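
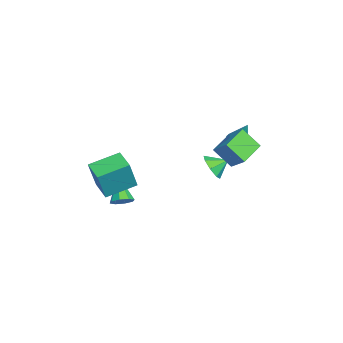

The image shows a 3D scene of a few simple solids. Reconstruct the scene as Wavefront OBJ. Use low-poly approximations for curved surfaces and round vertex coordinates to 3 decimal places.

v 1.811 2.776 0.48
v 1.538 1.762 1.62
v 0.314 3.631 0.881
v 0.04 2.616 2.021
v 2.44 3.504 1.279
v 2.166 2.489 2.419
v 0.942 4.358 1.68
v 0.669 3.344 2.82
v -1.898 1.598 -1.918
v -1.542 1.21 -1.139
v -2.062 2.522 -1.382
v -1.039 1.532 -1.541
v -1.04 1.893 -2.163
v -1.543 2.082 -2.642
v -2.254 1.987 -2.696
v -2.756 1.664 -2.295
v -2.756 1.303 -1.673
v -2.253 1.115 -1.194
v 0.355 -3.384 -3.534
v 0.872 -3.49 -3.045
v -0.995 -3.736 -2.186
v 0.71 -2.964 -3.07
v 0.339 -2.684 -3.367
v -0.022 -2.814 -3.762
v -0.162 -3.278 -4.024
v -0 -3.804 -3.999
v 0.37 -4.084 -3.702
v 0.731 -3.954 -3.306
v -2.611 3.014 -0.044
v -1.971 2.794 -0.112
v -2.249 3.606 1.464
v -1.963 3.097 -0.232
v -2.104 3.38 -0.31
v -2.361 3.579 -0.326
v -2.675 3.649 -0.278
v -2.975 3.573 -0.176
v -3.191 3.369 -0.044
v -3.275 3.084 0.088
v -3.207 2.782 0.19
v -3.002 2.534 0.239
v -2.708 2.395 0.223
v -2.392 2.398 0.145
v -2.126 2.542 0.025
v 2.021 -4.667 -1.09
v 2.639 -5.032 0.894
v 1.25 -2.974 -0.538
v 1.868 -3.34 1.446
v 3.212 -4.04 -1.346
v 3.83 -4.406 0.638
v 2.441 -2.348 -0.794
v 3.059 -2.713 1.19
f 2 4 1
f 5 2 1
f 1 4 3
f 3 5 1
f 2 8 4
f 6 2 5
f 6 8 2
f 4 8 3
f 7 5 3
f 3 8 7
f 7 6 5
f 8 6 7
f 10 9 12
f 10 12 11
f 12 9 13
f 12 13 11
f 13 9 14
f 13 14 11
f 14 9 15
f 14 15 11
f 15 9 16
f 15 16 11
f 16 9 17
f 16 17 11
f 17 9 18
f 17 18 11
f 18 9 10
f 18 10 11
f 20 19 22
f 20 22 21
f 22 19 23
f 22 23 21
f 23 19 24
f 23 24 21
f 24 19 25
f 24 25 21
f 25 19 26
f 25 26 21
f 26 19 27
f 26 27 21
f 27 19 28
f 27 28 21
f 28 19 20
f 28 20 21
f 30 29 32
f 30 32 31
f 32 29 33
f 32 33 31
f 33 29 34
f 33 34 31
f 34 29 35
f 34 35 31
f 35 29 36
f 35 36 31
f 36 29 37
f 36 37 31
f 37 29 38
f 37 38 31
f 38 29 39
f 38 39 31
f 39 29 40
f 39 40 31
f 40 29 41
f 40 41 31
f 41 29 42
f 41 42 31
f 42 29 43
f 42 43 31
f 43 29 30
f 43 30 31
f 45 47 44
f 48 45 44
f 44 47 46
f 46 48 44
f 45 51 47
f 49 45 48
f 49 51 45
f 47 51 46
f 50 48 46
f 46 51 50
f 50 49 48
f 51 49 50



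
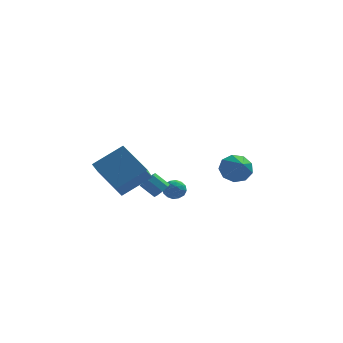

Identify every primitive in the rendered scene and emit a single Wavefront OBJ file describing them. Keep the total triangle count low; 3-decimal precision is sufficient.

v 3.386 2.838 -4.22
v 4.256 2.757 -4.538
v 3.614 1.502 -3.26
v 4.247 3.128 -4.021
v 3.835 3.362 -3.597
v 3.213 3.351 -3.464
v 2.672 3.1 -3.685
v 2.465 2.726 -4.157
v 2.689 2.404 -4.658
v 3.24 2.285 -4.954
v 3.859 2.425 -4.906
v -0.719 -2.746 -2.946
v -0.331 -2.613 -2.595
v -1.034 -2.34 -1.923
v -1.421 -2.474 -2.274
v -0.44 -2.297 -2.838
v -1.143 -2.024 -2.165
v -0.713 -2.244 -3.144
v -1.416 -1.971 -2.472
v -0.989 -2.486 -3.334
v -1.691 -2.213 -2.662
v -1.106 -2.88 -3.297
v -1.809 -2.607 -2.625
v -0.997 -3.196 -3.055
v -1.7 -2.923 -2.382
v -0.724 -3.249 -2.748
v -1.427 -2.976 -2.076
v -0.449 -3.007 -2.558
v -1.151 -2.734 -1.886
v -4.117 -3.633 -0.606
v -2.61 -3.104 0.367
v -3.841 -2.321 -1.746
v -2.334 -1.792 -0.773
v -2.986 -4.828 -1.707
v -1.479 -4.299 -0.734
v -2.71 -3.516 -2.847
v -1.203 -2.987 -1.874
v -0.288 -1.922 -2.687
v 0.195 -1.783 -3.068
v -0.375 -2.837 -3.132
v 0.108 -2.698 -3.513
v 0.209 -2.789 -2.897
v 0.262 -2.224 -2.622
v -0.442 -2.396 -3.578
v -0.389 -1.831 -3.303
v 0.1 -2.076 -3.619
v 0.502 -2.319 -3.197
v -0.682 -2.301 -3.003
v -0.28 -2.544 -2.581
v -0.039 -1.772 -2.839
v -0.141 -2.848 -3.361
v -0.082 -2.901 -2.999
v 0.202 -2.819 -3.223
v 0 -2.031 -2.576
v 0.284 -1.949 -2.8
v 0.292 -2.541 -2.699
v -0.464 -2.671 -3.4
v -0.18 -2.589 -3.624
v -0.382 -1.801 -2.977
v -0.098 -1.719 -3.201
v -0.472 -2.079 -3.501
v 0.189 -1.862 -3.386
v 0.138 -2.4 -3.647
v -0.185 -2.223 -3.686
v -0.154 -1.891 -3.524
v 0.425 -2.005 -3.138
v 0.375 -2.543 -3.4
v 0.433 -2.597 -3.038
v 0.465 -2.264 -2.876
v 0.37 -2.177 -3.462
v -0.555 -2.077 -2.8
v -0.605 -2.615 -3.062
v -0.645 -2.356 -3.324
v -0.613 -2.023 -3.162
v -0.318 -2.22 -2.553
v -0.369 -2.758 -2.814
v -0.026 -2.729 -2.676
v 0.005 -2.397 -2.514
v -0.55 -2.443 -2.738
f 2 1 4
f 2 4 3
f 4 1 5
f 4 5 3
f 5 1 6
f 5 6 3
f 6 1 7
f 6 7 3
f 7 1 8
f 7 8 3
f 8 1 9
f 8 9 3
f 9 1 10
f 9 10 3
f 10 1 11
f 10 11 3
f 11 1 2
f 11 2 3
f 13 12 16
f 13 16 14
f 14 16 17
f 14 17 15
f 16 12 18
f 16 18 17
f 17 18 19
f 17 19 15
f 18 12 20
f 18 20 19
f 19 20 21
f 19 21 15
f 20 12 22
f 20 22 21
f 21 22 23
f 21 23 15
f 22 12 24
f 22 24 23
f 23 24 25
f 23 25 15
f 24 12 26
f 24 26 25
f 25 26 27
f 25 27 15
f 26 12 28
f 26 28 27
f 27 28 29
f 27 29 15
f 28 12 13
f 28 13 29
f 29 13 14
f 29 14 15
f 31 33 30
f 34 31 30
f 30 33 32
f 32 34 30
f 31 37 33
f 35 31 34
f 35 37 31
f 33 37 32
f 36 34 32
f 32 37 36
f 36 35 34
f 37 35 36
f 38 75 54
f 75 49 78
f 54 78 43
f 75 78 54
f 38 54 50
f 54 43 55
f 50 55 39
f 54 55 50
f 38 50 59
f 50 39 60
f 59 60 45
f 50 60 59
f 38 59 71
f 59 45 74
f 71 74 48
f 59 74 71
f 38 71 75
f 71 48 79
f 75 79 49
f 71 79 75
f 39 55 66
f 55 43 69
f 66 69 47
f 55 69 66
f 43 78 56
f 78 49 77
f 56 77 42
f 78 77 56
f 49 79 76
f 79 48 72
f 76 72 40
f 79 72 76
f 48 74 73
f 74 45 61
f 73 61 44
f 74 61 73
f 45 60 65
f 60 39 62
f 65 62 46
f 60 62 65
f 41 67 53
f 67 47 68
f 53 68 42
f 67 68 53
f 41 53 51
f 53 42 52
f 51 52 40
f 53 52 51
f 41 51 58
f 51 40 57
f 58 57 44
f 51 57 58
f 41 58 63
f 58 44 64
f 63 64 46
f 58 64 63
f 41 63 67
f 63 46 70
f 67 70 47
f 63 70 67
f 42 68 56
f 68 47 69
f 56 69 43
f 68 69 56
f 40 52 76
f 52 42 77
f 76 77 49
f 52 77 76
f 44 57 73
f 57 40 72
f 73 72 48
f 57 72 73
f 46 64 65
f 64 44 61
f 65 61 45
f 64 61 65
f 47 70 66
f 70 46 62
f 66 62 39
f 70 62 66



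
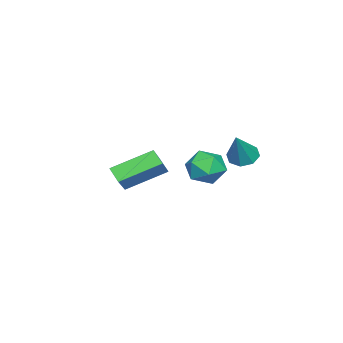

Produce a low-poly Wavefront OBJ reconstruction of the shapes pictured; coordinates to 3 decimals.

v -3.187 3.95 -0.098
v -2.669 4.041 -0.462
v -2.313 3.99 1.158
v -2.88 4.462 -0.328
v -3.271 4.584 -0.059
v -3.613 4.334 0.187
v -3.706 3.86 0.266
v -3.495 3.438 0.133
v -3.103 3.317 -0.136
v -2.761 3.567 -0.382
v -1.083 4.138 0.003
v -0.828 3.727 0.703
v -1.252 2.933 -0.643
v -0.997 2.522 0.057
v -1.744 2.931 0.052
v -1.639 3.675 0.451
v -0.441 2.985 -0.391
v -0.336 3.729 0.008
v -0.431 3.014 0.46
v -1.237 2.98 0.734
v -0.843 3.68 -0.674
v -1.649 3.646 -0.4
v -5.158 -0.304 -1.745
v -4.163 -0.121 -0.882
v -4.821 0.223 -2.245
v -3.827 0.406 -1.381
v -4.173 -1.726 -2.579
v -3.179 -1.543 -1.715
v -3.837 -1.199 -3.078
v -2.842 -1.016 -2.215
f 2 1 4
f 2 4 3
f 4 1 5
f 4 5 3
f 5 1 6
f 5 6 3
f 6 1 7
f 6 7 3
f 7 1 8
f 7 8 3
f 8 1 9
f 8 9 3
f 9 1 10
f 9 10 3
f 10 1 2
f 10 2 3
f 11 22 16
f 11 16 12
f 11 12 18
f 11 18 21
f 11 21 22
f 12 16 20
f 16 22 15
f 22 21 13
f 21 18 17
f 18 12 19
f 14 20 15
f 14 15 13
f 14 13 17
f 14 17 19
f 14 19 20
f 15 20 16
f 13 15 22
f 17 13 21
f 19 17 18
f 20 19 12
f 24 26 23
f 27 24 23
f 23 26 25
f 25 27 23
f 24 30 26
f 28 24 27
f 28 30 24
f 26 30 25
f 29 27 25
f 25 30 29
f 29 28 27
f 30 28 29



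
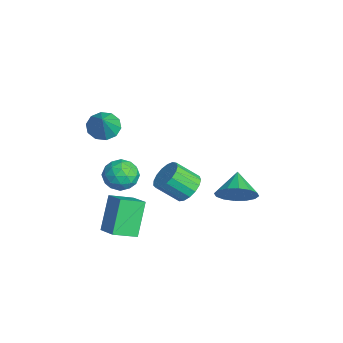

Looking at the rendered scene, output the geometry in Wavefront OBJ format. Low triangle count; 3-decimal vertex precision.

v 1.029 2.81 -3.416
v 1.636 3.264 -2.674
v -0.109 3.17 -2.704
v 1.534 3.662 -3.038
v 1.298 3.832 -3.502
v 0.989 3.728 -3.944
v 0.691 3.379 -4.244
v 0.484 2.877 -4.322
v 0.423 2.357 -4.157
v 0.524 1.959 -3.794
v 0.761 1.789 -3.329
v 1.07 1.892 -2.888
v 1.368 2.242 -2.587
v 1.575 2.744 -2.509
v 1.887 0.266 -1.755
v 2.308 -0.283 -2.231
v 2.034 -1.316 -1.28
v 1.613 -0.766 -0.805
v 2.589 -0.132 -1.987
v 2.316 -1.165 -1.036
v 2.709 0.11 -1.689
v 2.436 -0.923 -0.738
v 2.641 0.388 -1.407
v 2.368 -0.645 -0.456
v 2.4 0.638 -1.204
v 2.127 -0.394 -0.253
v 2.041 0.803 -1.128
v 1.768 -0.229 -0.177
v 1.647 0.845 -1.196
v 1.374 -0.187 -0.245
v 1.308 0.755 -1.391
v 1.035 -0.278 -0.441
v 1.101 0.552 -1.671
v 0.828 -0.48 -0.72
v 1.074 0.284 -1.969
v 0.801 -0.748 -1.018
v 1.234 0.012 -2.219
v 0.96 -1.02 -1.268
v 1.542 -0.202 -2.362
v 1.269 -1.234 -1.411
v 1.93 -0.308 -2.367
v 1.657 -1.341 -1.416
v 0.938 -1.964 -1.597
v 1.598 -2.371 -1.092
v -0.058 -2.969 -1.108
v 0.602 -3.376 -0.603
v 0.295 -2.534 -0.372
v 0.911 -1.913 -0.674
v 0.629 -3.427 -1.526
v 1.245 -2.806 -1.828
v 1.407 -3.275 -1.048
v 1.2 -2.723 -0.334
v 0.34 -2.617 -1.866
v 0.133 -2.065 -1.152
v 1.355 -2.079 -1.388
v 0.185 -3.261 -0.812
v 0.005 -2.766 -0.677
v 0.392 -3.005 -0.379
v 0.952 -1.81 -1.142
v 1.339 -2.049 -0.845
v 0.574 -2.145 -0.421
v 0.201 -3.291 -1.355
v 0.588 -3.53 -1.058
v 1.148 -2.335 -1.821
v 1.535 -2.574 -1.523
v 0.966 -3.195 -1.779
v 1.631 -2.85 -1.065
v 1.045 -3.441 -0.777
v 1.062 -3.471 -1.32
v 1.423 -3.106 -1.497
v 1.509 -2.526 -0.645
v 0.924 -3.116 -0.357
v 0.744 -2.622 -0.222
v 1.106 -2.256 -0.4
v 1.397 -3.057 -0.619
v 0.616 -2.224 -1.843
v 0.031 -2.814 -1.555
v 0.434 -3.084 -1.8
v 0.796 -2.718 -1.978
v 0.495 -1.899 -1.423
v -0.091 -2.49 -1.135
v 0.117 -2.234 -0.703
v 0.478 -1.869 -0.88
v 0.143 -2.283 -1.581
v -0.565 -3.147 1.445
v -0.09 -3.636 0.989
v 0.305 -3.373 2.595
v 0.087 -3.163 0.948
v 0.016 -2.684 1.097
v -0.278 -2.381 1.378
v -0.681 -2.371 1.685
v -1.04 -2.658 1.9
v -1.217 -3.131 1.941
v -1.146 -3.61 1.793
v -0.852 -3.912 1.511
v -0.449 -3.922 1.204
v 0.51 -2.031 -3.086
v 0.606 -3.226 -2.584
v 1.645 -1.71 -2.539
v 1.741 -2.906 -2.037
v 1.459 -2.634 -4.703
v 1.555 -3.83 -4.201
v 2.594 -2.314 -4.156
v 2.69 -3.509 -3.654
f 2 1 4
f 2 4 3
f 4 1 5
f 4 5 3
f 5 1 6
f 5 6 3
f 6 1 7
f 6 7 3
f 7 1 8
f 7 8 3
f 8 1 9
f 8 9 3
f 9 1 10
f 9 10 3
f 10 1 11
f 10 11 3
f 11 1 12
f 11 12 3
f 12 1 13
f 12 13 3
f 13 1 14
f 13 14 3
f 14 1 2
f 14 2 3
f 16 15 19
f 16 19 17
f 17 19 20
f 17 20 18
f 19 15 21
f 19 21 20
f 20 21 22
f 20 22 18
f 21 15 23
f 21 23 22
f 22 23 24
f 22 24 18
f 23 15 25
f 23 25 24
f 24 25 26
f 24 26 18
f 25 15 27
f 25 27 26
f 26 27 28
f 26 28 18
f 27 15 29
f 27 29 28
f 28 29 30
f 28 30 18
f 29 15 31
f 29 31 30
f 30 31 32
f 30 32 18
f 31 15 33
f 31 33 32
f 32 33 34
f 32 34 18
f 33 15 35
f 33 35 34
f 34 35 36
f 34 36 18
f 35 15 37
f 35 37 36
f 36 37 38
f 36 38 18
f 37 15 39
f 37 39 38
f 38 39 40
f 38 40 18
f 39 15 41
f 39 41 40
f 40 41 42
f 40 42 18
f 41 15 16
f 41 16 42
f 42 16 17
f 42 17 18
f 43 80 59
f 80 54 83
f 59 83 48
f 80 83 59
f 43 59 55
f 59 48 60
f 55 60 44
f 59 60 55
f 43 55 64
f 55 44 65
f 64 65 50
f 55 65 64
f 43 64 76
f 64 50 79
f 76 79 53
f 64 79 76
f 43 76 80
f 76 53 84
f 80 84 54
f 76 84 80
f 44 60 71
f 60 48 74
f 71 74 52
f 60 74 71
f 48 83 61
f 83 54 82
f 61 82 47
f 83 82 61
f 54 84 81
f 84 53 77
f 81 77 45
f 84 77 81
f 53 79 78
f 79 50 66
f 78 66 49
f 79 66 78
f 50 65 70
f 65 44 67
f 70 67 51
f 65 67 70
f 46 72 58
f 72 52 73
f 58 73 47
f 72 73 58
f 46 58 56
f 58 47 57
f 56 57 45
f 58 57 56
f 46 56 63
f 56 45 62
f 63 62 49
f 56 62 63
f 46 63 68
f 63 49 69
f 68 69 51
f 63 69 68
f 46 68 72
f 68 51 75
f 72 75 52
f 68 75 72
f 47 73 61
f 73 52 74
f 61 74 48
f 73 74 61
f 45 57 81
f 57 47 82
f 81 82 54
f 57 82 81
f 49 62 78
f 62 45 77
f 78 77 53
f 62 77 78
f 51 69 70
f 69 49 66
f 70 66 50
f 69 66 70
f 52 75 71
f 75 51 67
f 71 67 44
f 75 67 71
f 86 85 88
f 86 88 87
f 88 85 89
f 88 89 87
f 89 85 90
f 89 90 87
f 90 85 91
f 90 91 87
f 91 85 92
f 91 92 87
f 92 85 93
f 92 93 87
f 93 85 94
f 93 94 87
f 94 85 95
f 94 95 87
f 95 85 96
f 95 96 87
f 96 85 86
f 96 86 87
f 98 100 97
f 101 98 97
f 97 100 99
f 99 101 97
f 98 104 100
f 102 98 101
f 102 104 98
f 100 104 99
f 103 101 99
f 99 104 103
f 103 102 101
f 104 102 103



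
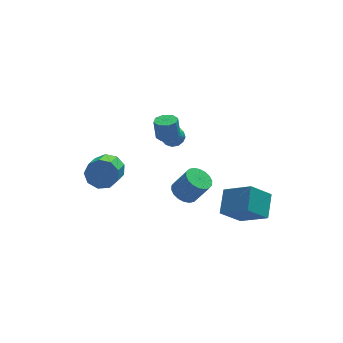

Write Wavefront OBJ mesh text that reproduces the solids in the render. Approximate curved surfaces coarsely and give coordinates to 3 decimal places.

v -3.53 4.411 -2.825
v -3.173 3.805 -3.632
v -3.833 2.444 -2.902
v -4.19 3.049 -2.095
v -2.667 3.843 -3.104
v -3.327 2.481 -2.374
v -2.565 4.147 -2.446
v -3.225 2.785 -1.716
v -2.915 4.574 -1.965
v -3.574 3.212 -1.235
v -3.552 4.925 -1.887
v -4.212 3.563 -1.157
v -4.179 5.035 -2.247
v -4.839 3.673 -1.517
v -4.503 4.854 -2.878
v -5.163 3.492 -2.148
v -4.371 4.465 -3.484
v -5.031 3.103 -2.754
v -3.846 4.051 -3.782
v -4.506 2.689 -3.052
v -0.632 0.981 2.453
v -0.107 1.473 2.423
v -0.203 1.651 3.698
v -0.728 1.159 3.727
v -0.608 1.694 2.355
v -0.703 1.872 3.629
v -1.122 1.497 2.344
v -1.218 1.675 3.618
v -1.35 0.998 2.397
v -1.445 1.176 3.671
v -1.157 0.489 2.482
v -1.253 0.667 3.757
v -0.657 0.268 2.551
v -0.752 0.446 3.825
v -0.142 0.465 2.562
v -0.238 0.643 3.836
v 0.085 0.964 2.509
v -0.01 1.142 3.783
v 0.346 3.546 1.088
v 0.742 3.533 0.418
v -0.402 2.627 0.662
v -0.006 2.614 -0.008
v 0.331 2.366 0.648
v 0.793 2.934 0.912
v -0.453 3.226 0.168
v 0.009 3.794 0.432
v 0.248 3.336 -0.15
v 0.733 2.804 0.147
v -0.393 3.356 0.933
v 0.092 2.824 1.23
v 0.61 3.62 0.79
v -0.27 2.54 0.29
v -0.072 2.394 0.675
v 0.161 2.387 0.282
v 0.64 3.268 1.08
v 0.872 3.26 0.687
v 0.631 2.574 0.822
v -0.532 2.9 0.393
v -0.3 2.892 -0
v 0.179 3.773 0.798
v 0.412 3.766 0.405
v -0.291 3.586 0.258
v 0.552 3.497 0.063
v 0.113 2.957 -0.187
v -0.15 3.316 -0.084
v 0.122 3.65 0.071
v 0.837 3.184 0.237
v 0.398 2.644 -0.013
v 0.595 2.498 0.372
v 0.867 2.832 0.527
v 0.547 3.068 -0.097
v -0.058 3.516 1.093
v -0.497 2.976 0.843
v -0.527 3.328 0.553
v -0.255 3.662 0.708
v 0.227 3.203 1.267
v -0.212 2.663 1.017
v 0.218 2.51 1.009
v 0.49 2.844 1.164
v -0.207 3.092 1.177
v -0.357 -1.724 -0.462
v 0.363 -1.328 -0.748
v 1.136 -1.719 0.656
v 0.417 -2.116 0.942
v 0.174 -1.043 -0.565
v 0.948 -1.434 0.839
v -0.119 -0.894 -0.361
v 0.655 -1.285 1.042
v -0.46 -0.909 -0.178
v 0.314 -1.3 1.226
v -0.78 -1.085 -0.051
v -0.006 -1.476 1.353
v -1.016 -1.388 -0.005
v -0.243 -1.78 1.399
v -1.122 -1.758 -0.049
v -0.348 -2.149 1.354
v -1.076 -2.121 -0.176
v -0.303 -2.512 1.228
v -0.888 -2.406 -0.359
v -0.114 -2.797 1.045
v -0.595 -2.555 -0.562
v 0.179 -2.946 0.841
v -0.254 -2.54 -0.746
v 0.52 -2.931 0.658
v 0.066 -2.364 -0.873
v 0.84 -2.755 0.531
v 0.303 -2.06 -0.919
v 1.076 -2.452 0.485
v 0.408 -1.691 -0.874
v 1.182 -2.082 0.529
v 1.415 -2.964 -1.695
v 2.668 -4.244 -0.56
v 2 -1.623 -0.828
v 3.253 -2.903 0.307
v 2.707 -2.757 -2.887
v 3.96 -4.037 -1.752
v 3.292 -1.416 -2.02
v 4.545 -2.696 -0.885
f 2 1 5
f 2 5 3
f 3 5 6
f 3 6 4
f 5 1 7
f 5 7 6
f 6 7 8
f 6 8 4
f 7 1 9
f 7 9 8
f 8 9 10
f 8 10 4
f 9 1 11
f 9 11 10
f 10 11 12
f 10 12 4
f 11 1 13
f 11 13 12
f 12 13 14
f 12 14 4
f 13 1 15
f 13 15 14
f 14 15 16
f 14 16 4
f 15 1 17
f 15 17 16
f 16 17 18
f 16 18 4
f 17 1 19
f 17 19 18
f 18 19 20
f 18 20 4
f 19 1 2
f 19 2 20
f 20 2 3
f 20 3 4
f 22 21 25
f 22 25 23
f 23 25 26
f 23 26 24
f 25 21 27
f 25 27 26
f 26 27 28
f 26 28 24
f 27 21 29
f 27 29 28
f 28 29 30
f 28 30 24
f 29 21 31
f 29 31 30
f 30 31 32
f 30 32 24
f 31 21 33
f 31 33 32
f 32 33 34
f 32 34 24
f 33 21 35
f 33 35 34
f 34 35 36
f 34 36 24
f 35 21 37
f 35 37 36
f 36 37 38
f 36 38 24
f 37 21 22
f 37 22 38
f 38 22 23
f 38 23 24
f 39 76 55
f 76 50 79
f 55 79 44
f 76 79 55
f 39 55 51
f 55 44 56
f 51 56 40
f 55 56 51
f 39 51 60
f 51 40 61
f 60 61 46
f 51 61 60
f 39 60 72
f 60 46 75
f 72 75 49
f 60 75 72
f 39 72 76
f 72 49 80
f 76 80 50
f 72 80 76
f 40 56 67
f 56 44 70
f 67 70 48
f 56 70 67
f 44 79 57
f 79 50 78
f 57 78 43
f 79 78 57
f 50 80 77
f 80 49 73
f 77 73 41
f 80 73 77
f 49 75 74
f 75 46 62
f 74 62 45
f 75 62 74
f 46 61 66
f 61 40 63
f 66 63 47
f 61 63 66
f 42 68 54
f 68 48 69
f 54 69 43
f 68 69 54
f 42 54 52
f 54 43 53
f 52 53 41
f 54 53 52
f 42 52 59
f 52 41 58
f 59 58 45
f 52 58 59
f 42 59 64
f 59 45 65
f 64 65 47
f 59 65 64
f 42 64 68
f 64 47 71
f 68 71 48
f 64 71 68
f 43 69 57
f 69 48 70
f 57 70 44
f 69 70 57
f 41 53 77
f 53 43 78
f 77 78 50
f 53 78 77
f 45 58 74
f 58 41 73
f 74 73 49
f 58 73 74
f 47 65 66
f 65 45 62
f 66 62 46
f 65 62 66
f 48 71 67
f 71 47 63
f 67 63 40
f 71 63 67
f 82 81 85
f 82 85 83
f 83 85 86
f 83 86 84
f 85 81 87
f 85 87 86
f 86 87 88
f 86 88 84
f 87 81 89
f 87 89 88
f 88 89 90
f 88 90 84
f 89 81 91
f 89 91 90
f 90 91 92
f 90 92 84
f 91 81 93
f 91 93 92
f 92 93 94
f 92 94 84
f 93 81 95
f 93 95 94
f 94 95 96
f 94 96 84
f 95 81 97
f 95 97 96
f 96 97 98
f 96 98 84
f 97 81 99
f 97 99 98
f 98 99 100
f 98 100 84
f 99 81 101
f 99 101 100
f 100 101 102
f 100 102 84
f 101 81 103
f 101 103 102
f 102 103 104
f 102 104 84
f 103 81 105
f 103 105 104
f 104 105 106
f 104 106 84
f 105 81 107
f 105 107 106
f 106 107 108
f 106 108 84
f 107 81 109
f 107 109 108
f 108 109 110
f 108 110 84
f 109 81 82
f 109 82 110
f 110 82 83
f 110 83 84
f 112 114 111
f 115 112 111
f 111 114 113
f 113 115 111
f 112 118 114
f 116 112 115
f 116 118 112
f 114 118 113
f 117 115 113
f 113 118 117
f 117 116 115
f 118 116 117



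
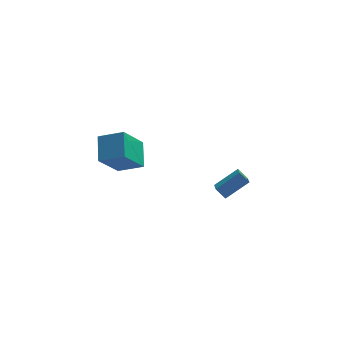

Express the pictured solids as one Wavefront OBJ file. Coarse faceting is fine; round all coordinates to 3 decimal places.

v 1.443 3.474 -3.482
v 1.512 2.204 -2.85
v 0.925 3.722 -2.925
v 0.994 2.453 -2.294
v 2.706 4.007 -2.546
v 2.775 2.738 -1.915
v 2.188 4.256 -1.99
v 2.257 2.986 -1.358
v -4.843 -2.733 3.712
v -4.927 -1.422 4.591
v -3.942 -1.63 2.155
v -4.026 -0.32 3.034
v -3.534 -3.02 4.266
v -3.618 -1.71 5.145
v -2.633 -1.918 2.709
v -2.717 -0.607 3.588
f 2 4 1
f 5 2 1
f 1 4 3
f 3 5 1
f 2 8 4
f 6 2 5
f 6 8 2
f 4 8 3
f 7 5 3
f 3 8 7
f 7 6 5
f 8 6 7
f 10 12 9
f 13 10 9
f 9 12 11
f 11 13 9
f 10 16 12
f 14 10 13
f 14 16 10
f 12 16 11
f 15 13 11
f 11 16 15
f 15 14 13
f 16 14 15



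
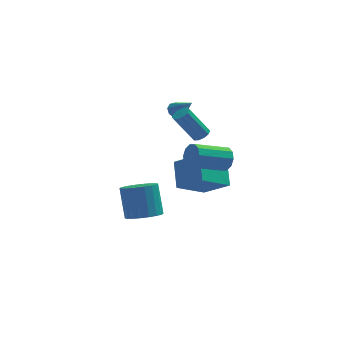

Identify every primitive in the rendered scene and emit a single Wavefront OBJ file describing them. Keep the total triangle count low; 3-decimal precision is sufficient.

v 2.154 0.785 1.919
v 2.507 0.443 2.142
v 1.438 0.412 3.784
v 1.086 0.755 3.561
v 2.607 0.753 2.212
v 1.538 0.723 3.855
v 2.533 1.076 2.171
v 1.464 1.046 3.813
v 2.315 1.288 2.033
v 1.246 1.257 3.675
v 2.036 1.308 1.851
v 0.967 1.277 3.494
v 1.802 1.128 1.696
v 0.733 1.097 3.338
v 1.702 0.817 1.625
v 0.633 0.787 3.268
v 1.776 0.494 1.667
v 0.707 0.464 3.309
v 1.994 0.283 1.805
v 0.925 0.252 3.447
v 2.273 0.263 1.986
v 1.204 0.232 3.629
v 2.207 0.169 -1.199
v 2.115 1.511 -0.033
v 0.883 1 -2.26
v 0.791 2.342 -1.095
v 3.709 1.198 -2.265
v 3.617 2.54 -1.1
v 2.385 2.029 -3.327
v 2.293 3.371 -2.161
v -0.908 -3.966 -1.115
v -0.337 -3.236 -1.403
v -0.581 -2.385 0.266
v -1.152 -3.114 0.555
v -0.73 -3.106 -1.527
v -0.974 -2.255 0.142
v -1.158 -3.146 -1.569
v -1.402 -2.295 0.1
v -1.536 -3.348 -1.521
v -1.78 -2.497 0.148
v -1.79 -3.673 -1.393
v -2.034 -2.822 0.277
v -1.869 -4.056 -1.21
v -2.113 -3.204 0.46
v -1.758 -4.42 -1.007
v -2.002 -3.569 0.662
v -1.479 -4.695 -0.826
v -1.723 -3.844 0.843
v -1.086 -4.825 -0.702
v -1.33 -3.974 0.967
v -0.658 -4.785 -0.66
v -0.902 -3.934 1.009
v -0.28 -4.583 -0.708
v -0.524 -3.732 0.961
v -0.026 -4.258 -0.837
v -0.27 -3.407 0.833
v 0.053 -3.876 -1.02
v -0.191 -3.024 0.65
v -0.058 -3.511 -1.222
v -0.302 -2.66 0.447
v 3.132 -3.586 2.718
v 3.474 -3.774 3.347
v 1.749 -4.481 4.072
v 1.408 -4.294 3.442
v 3.317 -3.346 3.393
v 1.593 -4.053 4.117
v 3.091 -3.01 3.181
v 1.366 -3.718 3.905
v 2.88 -2.895 2.792
v 1.155 -3.602 3.516
v 2.765 -3.043 2.374
v 1.041 -3.75 3.099
v 2.791 -3.399 2.088
v 1.066 -4.106 2.813
v 2.947 -3.827 2.043
v 1.223 -4.534 2.767
v 3.174 -4.162 2.255
v 1.449 -4.87 2.979
v 3.385 -4.278 2.644
v 1.66 -4.985 3.368
v 3.499 -4.13 3.061
v 1.775 -4.837 3.786
v 0.952 3.179 2.393
v 1.428 3.45 2.277
v 1.728 2.281 3.467
v 1.242 3.628 2.56
v 0.92 3.596 2.766
v 0.614 3.369 2.797
v 0.465 3.053 2.639
v 0.545 2.796 2.367
v 0.815 2.718 2.107
v 1.15 2.856 1.981
v 1.392 3.145 2.048
f 2 1 5
f 2 5 3
f 3 5 6
f 3 6 4
f 5 1 7
f 5 7 6
f 6 7 8
f 6 8 4
f 7 1 9
f 7 9 8
f 8 9 10
f 8 10 4
f 9 1 11
f 9 11 10
f 10 11 12
f 10 12 4
f 11 1 13
f 11 13 12
f 12 13 14
f 12 14 4
f 13 1 15
f 13 15 14
f 14 15 16
f 14 16 4
f 15 1 17
f 15 17 16
f 16 17 18
f 16 18 4
f 17 1 19
f 17 19 18
f 18 19 20
f 18 20 4
f 19 1 21
f 19 21 20
f 20 21 22
f 20 22 4
f 21 1 2
f 21 2 22
f 22 2 3
f 22 3 4
f 24 26 23
f 27 24 23
f 23 26 25
f 25 27 23
f 24 30 26
f 28 24 27
f 28 30 24
f 26 30 25
f 29 27 25
f 25 30 29
f 29 28 27
f 30 28 29
f 32 31 35
f 32 35 33
f 33 35 36
f 33 36 34
f 35 31 37
f 35 37 36
f 36 37 38
f 36 38 34
f 37 31 39
f 37 39 38
f 38 39 40
f 38 40 34
f 39 31 41
f 39 41 40
f 40 41 42
f 40 42 34
f 41 31 43
f 41 43 42
f 42 43 44
f 42 44 34
f 43 31 45
f 43 45 44
f 44 45 46
f 44 46 34
f 45 31 47
f 45 47 46
f 46 47 48
f 46 48 34
f 47 31 49
f 47 49 48
f 48 49 50
f 48 50 34
f 49 31 51
f 49 51 50
f 50 51 52
f 50 52 34
f 51 31 53
f 51 53 52
f 52 53 54
f 52 54 34
f 53 31 55
f 53 55 54
f 54 55 56
f 54 56 34
f 55 31 57
f 55 57 56
f 56 57 58
f 56 58 34
f 57 31 59
f 57 59 58
f 58 59 60
f 58 60 34
f 59 31 32
f 59 32 60
f 60 32 33
f 60 33 34
f 62 61 65
f 62 65 63
f 63 65 66
f 63 66 64
f 65 61 67
f 65 67 66
f 66 67 68
f 66 68 64
f 67 61 69
f 67 69 68
f 68 69 70
f 68 70 64
f 69 61 71
f 69 71 70
f 70 71 72
f 70 72 64
f 71 61 73
f 71 73 72
f 72 73 74
f 72 74 64
f 73 61 75
f 73 75 74
f 74 75 76
f 74 76 64
f 75 61 77
f 75 77 76
f 76 77 78
f 76 78 64
f 77 61 79
f 77 79 78
f 78 79 80
f 78 80 64
f 79 61 81
f 79 81 80
f 80 81 82
f 80 82 64
f 81 61 62
f 81 62 82
f 82 62 63
f 82 63 64
f 84 83 86
f 84 86 85
f 86 83 87
f 86 87 85
f 87 83 88
f 87 88 85
f 88 83 89
f 88 89 85
f 89 83 90
f 89 90 85
f 90 83 91
f 90 91 85
f 91 83 92
f 91 92 85
f 92 83 93
f 92 93 85
f 93 83 84
f 93 84 85



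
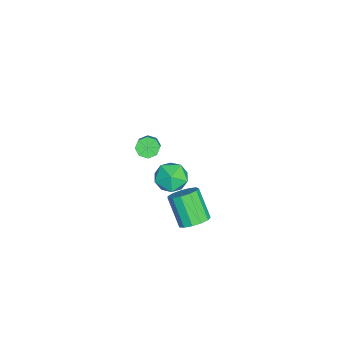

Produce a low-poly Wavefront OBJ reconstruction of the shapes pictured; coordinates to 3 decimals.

v -0.245 2.417 -2.646
v 0.54 2.891 -3.368
v -0.34 0.889 -3.752
v 0.445 1.363 -4.474
v 0.768 1.017 -3.407
v 0.826 1.961 -2.724
v -0.626 1.819 -4.396
v -0.568 2.763 -3.713
v 0.304 2.521 -4.45
v 1.166 2.025 -3.838
v -0.966 1.755 -3.282
v -0.104 1.259 -2.67
v 2.892 3.529 -4.708
v 3.479 3.967 -4.102
v 2.414 3.188 -2.507
v 1.828 2.751 -3.112
v 3.08 4.311 -4.201
v 2.016 3.532 -2.605
v 2.622 4.406 -4.46
v 1.557 3.627 -2.865
v 2.249 4.223 -4.798
v 1.185 3.444 -3.203
v 2.081 3.82 -5.107
v 1.016 3.041 -3.512
v 2.17 3.325 -5.29
v 1.105 2.546 -3.695
v 2.489 2.894 -5.287
v 1.424 2.115 -3.692
v 2.935 2.666 -5.101
v 1.871 1.887 -3.506
v 3.368 2.711 -4.789
v 2.304 1.932 -3.194
v 3.65 3.017 -4.452
v 2.585 2.238 -2.857
v 3.692 3.485 -4.196
v 2.627 2.706 -2.601
v 3.324 0.994 2.785
v 3.77 1.078 2.278
v 4.701 1.149 3.109
v 4.256 1.066 3.615
v 3.58 1.53 2.452
v 4.511 1.601 3.283
v 3.24 1.668 2.821
v 4.171 1.739 3.652
v 2.95 1.412 3.169
v 3.881 1.483 4
v 2.879 0.911 3.291
v 3.81 0.982 4.122
v 3.069 0.459 3.117
v 4 0.53 3.948
v 3.409 0.321 2.748
v 4.34 0.392 3.579
v 3.699 0.577 2.4
v 4.63 0.648 3.231
f 1 12 6
f 1 6 2
f 1 2 8
f 1 8 11
f 1 11 12
f 2 6 10
f 6 12 5
f 12 11 3
f 11 8 7
f 8 2 9
f 4 10 5
f 4 5 3
f 4 3 7
f 4 7 9
f 4 9 10
f 5 10 6
f 3 5 12
f 7 3 11
f 9 7 8
f 10 9 2
f 14 13 17
f 14 17 15
f 15 17 18
f 15 18 16
f 17 13 19
f 17 19 18
f 18 19 20
f 18 20 16
f 19 13 21
f 19 21 20
f 20 21 22
f 20 22 16
f 21 13 23
f 21 23 22
f 22 23 24
f 22 24 16
f 23 13 25
f 23 25 24
f 24 25 26
f 24 26 16
f 25 13 27
f 25 27 26
f 26 27 28
f 26 28 16
f 27 13 29
f 27 29 28
f 28 29 30
f 28 30 16
f 29 13 31
f 29 31 30
f 30 31 32
f 30 32 16
f 31 13 33
f 31 33 32
f 32 33 34
f 32 34 16
f 33 13 35
f 33 35 34
f 34 35 36
f 34 36 16
f 35 13 14
f 35 14 36
f 36 14 15
f 36 15 16
f 38 37 41
f 38 41 39
f 39 41 42
f 39 42 40
f 41 37 43
f 41 43 42
f 42 43 44
f 42 44 40
f 43 37 45
f 43 45 44
f 44 45 46
f 44 46 40
f 45 37 47
f 45 47 46
f 46 47 48
f 46 48 40
f 47 37 49
f 47 49 48
f 48 49 50
f 48 50 40
f 49 37 51
f 49 51 50
f 50 51 52
f 50 52 40
f 51 37 53
f 51 53 52
f 52 53 54
f 52 54 40
f 53 37 38
f 53 38 54
f 54 38 39
f 54 39 40



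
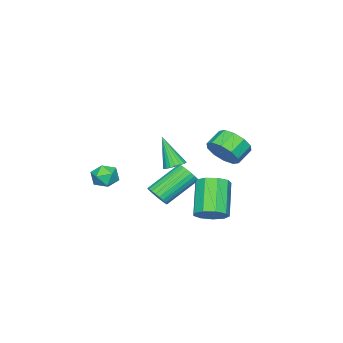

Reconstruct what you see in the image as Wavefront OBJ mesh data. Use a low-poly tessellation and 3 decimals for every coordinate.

v -1.303 -2.198 0.29
v -1.041 -1.82 -0.364
v -0.499 -3.18 0.044
v -0.237 -2.802 -0.61
v -0.061 -2.515 0.115
v -0.558 -1.908 0.267
v -0.982 -3.092 -0.587
v -1.479 -2.485 -0.435
v -0.843 -2.372 -0.906
v -0.274 -2.016 -0.472
v -1.266 -2.984 0.152
v -0.697 -2.628 0.586
v -0.945 0.504 -0.798
v -0.461 0.737 -0.348
v -2.012 1.57 0.887
v -2.495 1.336 0.438
v -0.483 0.95 -0.518
v -2.033 1.782 0.717
v -0.575 1.094 -0.731
v -2.125 1.927 0.504
v -0.723 1.149 -0.954
v -2.273 1.982 0.281
v -0.905 1.105 -1.153
v -2.455 1.938 0.082
v -1.093 0.97 -1.298
v -2.643 1.803 -0.063
v -1.258 0.764 -1.367
v -2.809 1.597 -0.132
v -1.376 0.518 -1.349
v -2.926 1.351 -0.114
v -1.428 0.27 -1.247
v -2.979 1.103 -0.012
v -1.407 0.058 -1.077
v -2.957 0.89 0.158
v -1.315 -0.087 -0.864
v -2.865 0.746 0.371
v -1.167 -0.142 -0.641
v -2.717 0.691 0.594
v -0.985 -0.098 -0.442
v -2.535 0.735 0.793
v -0.797 0.037 -0.297
v -2.347 0.87 0.938
v -0.631 0.243 -0.228
v -2.182 1.076 1.007
v -0.514 0.489 -0.246
v -2.064 1.322 0.989
v -3.242 2.829 1.865
v -2.717 3.081 2.666
v -3.633 3.243 3.215
v -4.158 2.991 2.415
v -2.823 3.589 2.341
v -3.738 3.751 2.891
v -3.088 3.807 1.835
v -4.004 3.968 2.384
v -3.412 3.651 1.34
v -4.328 3.812 1.889
v -3.672 3.181 1.046
v -4.587 3.343 1.595
v -3.767 2.577 1.065
v -4.683 2.739 1.614
v -3.662 2.069 1.389
v -4.577 2.231 1.939
v -3.396 1.852 1.896
v -4.312 2.013 2.445
v -3.072 2.008 2.391
v -3.988 2.169 2.94
v -2.813 2.477 2.685
v -3.728 2.639 3.234
v 0.066 4.245 -0.547
v 0.739 4.212 0.019
v -0.554 3.502 1.514
v -1.226 3.535 0.947
v 0.474 4.752 0.046
v -0.819 4.041 1.54
v 0.018 5.054 -0.205
v -1.275 4.344 1.29
v -0.416 4.978 -0.616
v -1.708 4.268 0.879
v -0.623 4.559 -0.995
v -1.916 3.849 0.5
v -0.508 3.993 -1.164
v -1.801 3.283 0.33
v -0.124 3.545 -1.045
v -1.417 2.835 0.449
v 0.349 3.425 -0.693
v -0.944 2.714 0.801
v 0.69 3.688 -0.273
v -0.603 2.978 1.222
v -3.329 -0.011 0.184
v -2.799 -0.317 0.081
v -3.511 -0.909 1.916
v -2.716 -0.104 0.2
v -2.739 0.125 0.316
v -2.864 0.331 0.41
v -3.069 0.477 0.464
v -3.319 0.539 0.469
v -3.571 0.505 0.426
v -3.781 0.383 0.34
v -3.913 0.192 0.227
v -3.944 -0.034 0.107
v -3.868 -0.256 0
v -3.699 -0.436 -0.075
v -3.467 -0.542 -0.106
v -3.21 -0.557 -0.086
v -2.974 -0.477 -0.02
f 1 12 6
f 1 6 2
f 1 2 8
f 1 8 11
f 1 11 12
f 2 6 10
f 6 12 5
f 12 11 3
f 11 8 7
f 8 2 9
f 4 10 5
f 4 5 3
f 4 3 7
f 4 7 9
f 4 9 10
f 5 10 6
f 3 5 12
f 7 3 11
f 9 7 8
f 10 9 2
f 14 13 17
f 14 17 15
f 15 17 18
f 15 18 16
f 17 13 19
f 17 19 18
f 18 19 20
f 18 20 16
f 19 13 21
f 19 21 20
f 20 21 22
f 20 22 16
f 21 13 23
f 21 23 22
f 22 23 24
f 22 24 16
f 23 13 25
f 23 25 24
f 24 25 26
f 24 26 16
f 25 13 27
f 25 27 26
f 26 27 28
f 26 28 16
f 27 13 29
f 27 29 28
f 28 29 30
f 28 30 16
f 29 13 31
f 29 31 30
f 30 31 32
f 30 32 16
f 31 13 33
f 31 33 32
f 32 33 34
f 32 34 16
f 33 13 35
f 33 35 34
f 34 35 36
f 34 36 16
f 35 13 37
f 35 37 36
f 36 37 38
f 36 38 16
f 37 13 39
f 37 39 38
f 38 39 40
f 38 40 16
f 39 13 41
f 39 41 40
f 40 41 42
f 40 42 16
f 41 13 43
f 41 43 42
f 42 43 44
f 42 44 16
f 43 13 45
f 43 45 44
f 44 45 46
f 44 46 16
f 45 13 14
f 45 14 46
f 46 14 15
f 46 15 16
f 48 47 51
f 48 51 49
f 49 51 52
f 49 52 50
f 51 47 53
f 51 53 52
f 52 53 54
f 52 54 50
f 53 47 55
f 53 55 54
f 54 55 56
f 54 56 50
f 55 47 57
f 55 57 56
f 56 57 58
f 56 58 50
f 57 47 59
f 57 59 58
f 58 59 60
f 58 60 50
f 59 47 61
f 59 61 60
f 60 61 62
f 60 62 50
f 61 47 63
f 61 63 62
f 62 63 64
f 62 64 50
f 63 47 65
f 63 65 64
f 64 65 66
f 64 66 50
f 65 47 67
f 65 67 66
f 66 67 68
f 66 68 50
f 67 47 48
f 67 48 68
f 68 48 49
f 68 49 50
f 70 69 73
f 70 73 71
f 71 73 74
f 71 74 72
f 73 69 75
f 73 75 74
f 74 75 76
f 74 76 72
f 75 69 77
f 75 77 76
f 76 77 78
f 76 78 72
f 77 69 79
f 77 79 78
f 78 79 80
f 78 80 72
f 79 69 81
f 79 81 80
f 80 81 82
f 80 82 72
f 81 69 83
f 81 83 82
f 82 83 84
f 82 84 72
f 83 69 85
f 83 85 84
f 84 85 86
f 84 86 72
f 85 69 87
f 85 87 86
f 86 87 88
f 86 88 72
f 87 69 70
f 87 70 88
f 88 70 71
f 88 71 72
f 90 89 92
f 90 92 91
f 92 89 93
f 92 93 91
f 93 89 94
f 93 94 91
f 94 89 95
f 94 95 91
f 95 89 96
f 95 96 91
f 96 89 97
f 96 97 91
f 97 89 98
f 97 98 91
f 98 89 99
f 98 99 91
f 99 89 100
f 99 100 91
f 100 89 101
f 100 101 91
f 101 89 102
f 101 102 91
f 102 89 103
f 102 103 91
f 103 89 104
f 103 104 91
f 104 89 105
f 104 105 91
f 105 89 90
f 105 90 91



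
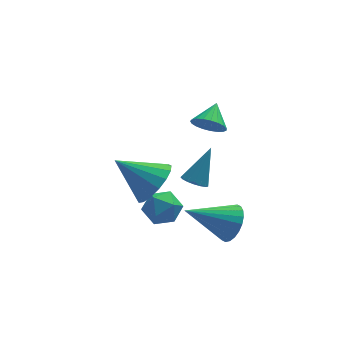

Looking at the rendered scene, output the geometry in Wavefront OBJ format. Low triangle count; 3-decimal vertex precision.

v 0.18 0.627 -0.683
v 0.747 0.422 0.14
v -1.2 1.173 0.403
v 0.852 0.888 0.039
v 0.803 1.294 -0.228
v 0.611 1.547 -0.599
v 0.321 1.59 -0.989
v -0.002 1.411 -1.309
v -0.282 1.053 -1.486
v -0.457 0.597 -1.479
v -0.486 0.148 -1.289
v -0.362 -0.191 -0.961
v -0.114 -0.343 -0.569
v 0.202 -0.273 -0.203
v 0.512 0.003 0.053
v 2.163 0.593 2.397
v 2.631 0.158 2.657
v 2.617 1.407 2.943
v 2.76 0.247 2.417
v 2.785 0.396 2.173
v 2.703 0.58 1.968
v 2.527 0.765 1.837
v 2.289 0.921 1.803
v 2.029 1.02 1.872
v 1.791 1.045 2.032
v 1.619 0.992 2.254
v 1.54 0.87 2.502
v 1.569 0.7 2.731
v 1.701 0.512 2.903
v 1.912 0.337 2.987
v 2.167 0.207 2.969
v 2.422 0.144 2.852
v 2.843 -0.508 -2.438
v 3.212 -0.893 -1.777
v 1.097 -0.472 -1.442
v 3.262 -0.574 -1.701
v 3.247 -0.245 -1.739
v 3.172 0.044 -1.882
v 3.046 0.249 -2.11
v 2.889 0.339 -2.389
v 2.725 0.3 -2.674
v 2.579 0.137 -2.924
v 2.473 -0.123 -3.1
v 2.424 -0.443 -3.175
v 2.438 -0.772 -3.138
v 2.514 -1.061 -2.994
v 2.64 -1.266 -2.766
v 2.797 -1.356 -2.488
v 2.96 -1.316 -2.202
v 3.106 -1.154 -1.952
v 2.033 2.568 -2.541
v 2.372 2.111 -2.52
v 2.787 3.192 -1.139
v 2.511 2.288 -2.674
v 2.541 2.53 -2.797
v 2.454 2.78 -2.862
v 2.271 2.982 -2.853
v 2.033 3.089 -2.773
v 1.795 3.077 -2.64
v 1.612 2.948 -2.484
v 1.525 2.733 -2.341
v 1.555 2.479 -2.245
v 1.694 2.246 -2.216
v 1.91 2.087 -2.262
v 2.155 2.038 -2.371
v 0.109 1.148 -2.735
v 0.827 1.364 -2.378
v 0.113 -0.004 -2.042
v 0.831 0.212 -1.685
v 0.133 0.623 -1.498
v 0.131 1.334 -1.925
v 0.809 0.026 -2.495
v 0.807 0.737 -2.922
v 1.26 0.671 -2.229
v 0.842 1.04 -1.613
v 0.098 0.32 -2.807
v -0.32 0.689 -2.191
f 2 1 4
f 2 4 3
f 4 1 5
f 4 5 3
f 5 1 6
f 5 6 3
f 6 1 7
f 6 7 3
f 7 1 8
f 7 8 3
f 8 1 9
f 8 9 3
f 9 1 10
f 9 10 3
f 10 1 11
f 10 11 3
f 11 1 12
f 11 12 3
f 12 1 13
f 12 13 3
f 13 1 14
f 13 14 3
f 14 1 15
f 14 15 3
f 15 1 2
f 15 2 3
f 17 16 19
f 17 19 18
f 19 16 20
f 19 20 18
f 20 16 21
f 20 21 18
f 21 16 22
f 21 22 18
f 22 16 23
f 22 23 18
f 23 16 24
f 23 24 18
f 24 16 25
f 24 25 18
f 25 16 26
f 25 26 18
f 26 16 27
f 26 27 18
f 27 16 28
f 27 28 18
f 28 16 29
f 28 29 18
f 29 16 30
f 29 30 18
f 30 16 31
f 30 31 18
f 31 16 32
f 31 32 18
f 32 16 17
f 32 17 18
f 34 33 36
f 34 36 35
f 36 33 37
f 36 37 35
f 37 33 38
f 37 38 35
f 38 33 39
f 38 39 35
f 39 33 40
f 39 40 35
f 40 33 41
f 40 41 35
f 41 33 42
f 41 42 35
f 42 33 43
f 42 43 35
f 43 33 44
f 43 44 35
f 44 33 45
f 44 45 35
f 45 33 46
f 45 46 35
f 46 33 47
f 46 47 35
f 47 33 48
f 47 48 35
f 48 33 49
f 48 49 35
f 49 33 50
f 49 50 35
f 50 33 34
f 50 34 35
f 52 51 54
f 52 54 53
f 54 51 55
f 54 55 53
f 55 51 56
f 55 56 53
f 56 51 57
f 56 57 53
f 57 51 58
f 57 58 53
f 58 51 59
f 58 59 53
f 59 51 60
f 59 60 53
f 60 51 61
f 60 61 53
f 61 51 62
f 61 62 53
f 62 51 63
f 62 63 53
f 63 51 64
f 63 64 53
f 64 51 65
f 64 65 53
f 65 51 52
f 65 52 53
f 66 77 71
f 66 71 67
f 66 67 73
f 66 73 76
f 66 76 77
f 67 71 75
f 71 77 70
f 77 76 68
f 76 73 72
f 73 67 74
f 69 75 70
f 69 70 68
f 69 68 72
f 69 72 74
f 69 74 75
f 70 75 71
f 68 70 77
f 72 68 76
f 74 72 73
f 75 74 67



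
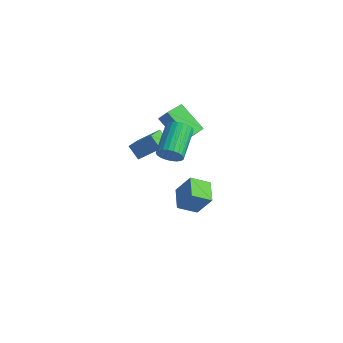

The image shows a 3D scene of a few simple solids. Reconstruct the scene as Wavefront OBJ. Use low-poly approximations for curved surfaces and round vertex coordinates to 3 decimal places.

v -3.452 2.471 -3.989
v -2.584 2.742 -2.565
v -2.666 3.383 -4.642
v -1.797 3.654 -3.218
v -2.503 1.386 -4.362
v -1.634 1.657 -2.938
v -1.716 2.298 -5.015
v -0.848 2.569 -3.591
v -4.149 1.754 2.636
v -3.443 1.707 3.58
v -4.066 2.951 2.633
v -3.36 2.905 3.577
v -2.48 1.635 1.383
v -1.774 1.589 2.327
v -2.397 2.833 1.38
v -1.691 2.786 2.324
v -1.015 -1.166 2.925
v -0.565 -0.745 2.415
v -1.295 1.067 3.265
v -1.745 0.646 3.775
v -0.83 -0.775 2.252
v -1.56 1.036 3.102
v -1.123 -0.865 2.192
v -1.853 0.947 3.042
v -1.399 -1.001 2.243
v -2.129 0.811 3.093
v -1.617 -1.161 2.398
v -2.347 0.65 3.248
v -1.743 -1.323 2.634
v -2.473 0.489 3.484
v -1.759 -1.46 2.913
v -2.489 0.351 3.763
v -1.661 -1.553 3.195
v -2.391 0.259 4.045
v -1.465 -1.587 3.435
v -2.195 0.225 4.285
v -1.2 -1.556 3.598
v -1.93 0.255 4.448
v -0.907 -1.467 3.658
v -1.637 0.345 4.508
v -0.631 -1.331 3.607
v -1.361 0.481 4.457
v -0.413 -1.17 3.452
v -1.143 0.641 4.302
v -0.287 -1.009 3.216
v -1.017 0.803 4.066
v -0.271 -0.871 2.937
v -1.001 0.94 3.787
v -0.369 -0.779 2.655
v -1.099 1.033 3.505
v -3.905 -1.206 2.261
v -2.902 -0.474 3.221
v -4.325 0.134 1.678
v -3.321 0.866 2.638
v -3.159 -1.286 1.542
v -2.155 -0.554 2.502
v -3.578 0.054 0.959
v -2.575 0.786 1.919
f 2 4 1
f 5 2 1
f 1 4 3
f 3 5 1
f 2 8 4
f 6 2 5
f 6 8 2
f 4 8 3
f 7 5 3
f 3 8 7
f 7 6 5
f 8 6 7
f 10 12 9
f 13 10 9
f 9 12 11
f 11 13 9
f 10 16 12
f 14 10 13
f 14 16 10
f 12 16 11
f 15 13 11
f 11 16 15
f 15 14 13
f 16 14 15
f 18 17 21
f 18 21 19
f 19 21 22
f 19 22 20
f 21 17 23
f 21 23 22
f 22 23 24
f 22 24 20
f 23 17 25
f 23 25 24
f 24 25 26
f 24 26 20
f 25 17 27
f 25 27 26
f 26 27 28
f 26 28 20
f 27 17 29
f 27 29 28
f 28 29 30
f 28 30 20
f 29 17 31
f 29 31 30
f 30 31 32
f 30 32 20
f 31 17 33
f 31 33 32
f 32 33 34
f 32 34 20
f 33 17 35
f 33 35 34
f 34 35 36
f 34 36 20
f 35 17 37
f 35 37 36
f 36 37 38
f 36 38 20
f 37 17 39
f 37 39 38
f 38 39 40
f 38 40 20
f 39 17 41
f 39 41 40
f 40 41 42
f 40 42 20
f 41 17 43
f 41 43 42
f 42 43 44
f 42 44 20
f 43 17 45
f 43 45 44
f 44 45 46
f 44 46 20
f 45 17 47
f 45 47 46
f 46 47 48
f 46 48 20
f 47 17 49
f 47 49 48
f 48 49 50
f 48 50 20
f 49 17 18
f 49 18 50
f 50 18 19
f 50 19 20
f 52 54 51
f 55 52 51
f 51 54 53
f 53 55 51
f 52 58 54
f 56 52 55
f 56 58 52
f 54 58 53
f 57 55 53
f 53 58 57
f 57 56 55
f 58 56 57



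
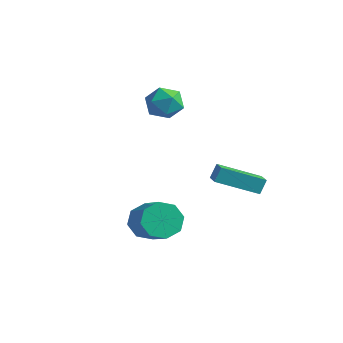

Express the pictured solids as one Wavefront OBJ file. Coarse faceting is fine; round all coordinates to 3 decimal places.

v -0.772 -1.703 -2.909
v -0.295 -1.918 -3.761
v 1.289 -2.591 -2.704
v 0.812 -2.377 -1.851
v -0.154 -1.206 -3.517
v 1.43 -1.879 -2.46
v -0.376 -0.785 -2.917
v 1.208 -1.459 -1.86
v -0.829 -0.902 -2.312
v 0.755 -1.576 -1.255
v -1.249 -1.489 -2.056
v 0.335 -2.162 -0.999
v -1.39 -2.201 -2.3
v 0.194 -2.874 -1.243
v -1.168 -2.621 -2.9
v 0.416 -3.295 -1.843
v -0.715 -2.504 -3.505
v 0.869 -3.178 -2.448
v -2.858 2.074 2.34
v -1.997 1.64 2.557
v -3.643 0.8 2.903
v -2.782 0.366 3.12
v -3.079 1.158 3.631
v -2.594 1.945 3.284
v -3.046 0.495 2.176
v -2.561 1.282 1.829
v -2.113 0.664 2.456
v -2.134 1.074 3.356
v -3.506 1.366 2.104
v -3.527 1.776 3.004
v 0.904 0.689 -0.644
v 0.917 1.091 0.082
v 0.141 1.174 -0.899
v 0.153 1.576 -0.173
v 2.187 2.244 -1.527
v 2.199 2.646 -0.801
v 1.423 2.729 -1.782
v 1.436 3.131 -1.056
f 2 1 5
f 2 5 3
f 3 5 6
f 3 6 4
f 5 1 7
f 5 7 6
f 6 7 8
f 6 8 4
f 7 1 9
f 7 9 8
f 8 9 10
f 8 10 4
f 9 1 11
f 9 11 10
f 10 11 12
f 10 12 4
f 11 1 13
f 11 13 12
f 12 13 14
f 12 14 4
f 13 1 15
f 13 15 14
f 14 15 16
f 14 16 4
f 15 1 17
f 15 17 16
f 16 17 18
f 16 18 4
f 17 1 2
f 17 2 18
f 18 2 3
f 18 3 4
f 19 30 24
f 19 24 20
f 19 20 26
f 19 26 29
f 19 29 30
f 20 24 28
f 24 30 23
f 30 29 21
f 29 26 25
f 26 20 27
f 22 28 23
f 22 23 21
f 22 21 25
f 22 25 27
f 22 27 28
f 23 28 24
f 21 23 30
f 25 21 29
f 27 25 26
f 28 27 20
f 32 34 31
f 35 32 31
f 31 34 33
f 33 35 31
f 32 38 34
f 36 32 35
f 36 38 32
f 34 38 33
f 37 35 33
f 33 38 37
f 37 36 35
f 38 36 37



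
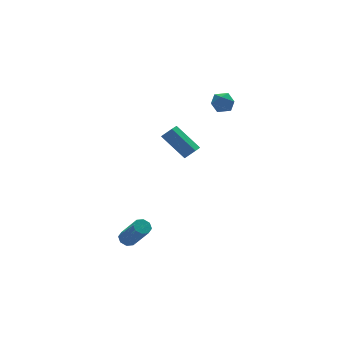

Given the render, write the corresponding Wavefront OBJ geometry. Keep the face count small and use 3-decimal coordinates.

v 1.269 0.362 -0.175
v 1.809 0.036 0.482
v 0.385 1.697 1.216
v 0.925 1.371 1.872
v 1.875 0.969 -0.372
v 2.415 0.643 0.284
v 0.991 2.304 1.018
v 1.531 1.978 1.675
v 3.988 0.589 3.294
v 4.484 0.302 3.866
v 2.956 0.318 4.054
v 3.452 0.031 4.626
v 3.44 0.824 4.461
v 4.078 0.991 3.991
v 3.362 -0.371 3.929
v 4 -0.204 3.459
v 4.097 -0.291 4.258
v 4.146 0.447 4.587
v 3.294 0.173 3.333
v 3.343 0.911 3.662
v -3.313 -1.499 -4.76
v -3.053 -1.059 -4.486
v -2.667 -2.32 -2.826
v -2.927 -2.761 -3.1
v -3.488 -1.079 -4.4
v -3.102 -2.341 -2.74
v -3.82 -1.346 -4.525
v -3.435 -2.607 -2.865
v -3.855 -1.702 -4.788
v -3.47 -2.963 -3.128
v -3.573 -1.94 -5.034
v -3.187 -3.201 -3.374
v -3.138 -1.919 -5.12
v -2.752 -3.181 -3.46
v -2.805 -1.653 -4.995
v -2.42 -2.914 -3.335
v -2.77 -1.297 -4.732
v -2.385 -2.558 -3.072
f 2 4 1
f 5 2 1
f 1 4 3
f 3 5 1
f 2 8 4
f 6 2 5
f 6 8 2
f 4 8 3
f 7 5 3
f 3 8 7
f 7 6 5
f 8 6 7
f 9 20 14
f 9 14 10
f 9 10 16
f 9 16 19
f 9 19 20
f 10 14 18
f 14 20 13
f 20 19 11
f 19 16 15
f 16 10 17
f 12 18 13
f 12 13 11
f 12 11 15
f 12 15 17
f 12 17 18
f 13 18 14
f 11 13 20
f 15 11 19
f 17 15 16
f 18 17 10
f 22 21 25
f 22 25 23
f 23 25 26
f 23 26 24
f 25 21 27
f 25 27 26
f 26 27 28
f 26 28 24
f 27 21 29
f 27 29 28
f 28 29 30
f 28 30 24
f 29 21 31
f 29 31 30
f 30 31 32
f 30 32 24
f 31 21 33
f 31 33 32
f 32 33 34
f 32 34 24
f 33 21 35
f 33 35 34
f 34 35 36
f 34 36 24
f 35 21 37
f 35 37 36
f 36 37 38
f 36 38 24
f 37 21 22
f 37 22 38
f 38 22 23
f 38 23 24



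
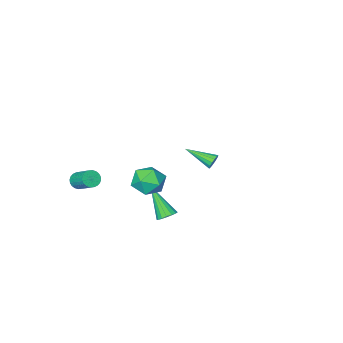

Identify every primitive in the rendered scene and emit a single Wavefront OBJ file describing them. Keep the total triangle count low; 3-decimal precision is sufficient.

v 2.474 4.195 -0.169
v 2.848 3.871 -0.472
v 2.686 2.945 1.429
v 3.009 4.059 -0.347
v 3.047 4.278 -0.18
v 2.954 4.478 -0.012
v 2.751 4.613 0.121
v 2.485 4.652 0.187
v 2.215 4.587 0.171
v 2.005 4.431 0.078
v 1.902 4.221 -0.072
v 1.93 4.006 -0.245
v 2.083 3.833 -0.4
v 2.325 3.743 -0.502
v 2.601 3.757 -0.528
v 3.628 -2.897 -1.369
v 4.037 -2.656 -1.665
v 3.942 -1.441 -0.808
v 3.532 -1.683 -0.511
v 3.86 -2.591 -1.776
v 3.765 -1.377 -0.919
v 3.648 -2.573 -1.825
v 3.553 -1.359 -0.968
v 3.432 -2.605 -1.805
v 3.337 -1.39 -0.947
v 3.247 -2.681 -1.718
v 3.152 -1.466 -0.86
v 3.119 -2.79 -1.578
v 3.024 -1.575 -0.72
v 3.069 -2.915 -1.406
v 2.974 -1.7 -0.548
v 3.104 -3.037 -1.228
v 3.009 -1.823 -0.371
v 3.218 -3.139 -1.072
v 3.123 -1.924 -0.215
v 3.395 -3.203 -0.961
v 3.3 -1.989 -0.104
v 3.607 -3.221 -0.912
v 3.512 -2.007 -0.055
v 3.823 -3.19 -0.933
v 3.728 -1.975 -0.075
v 4.008 -3.114 -1.02
v 3.913 -1.899 -0.162
v 4.136 -3.005 -1.16
v 4.041 -1.79 -0.302
v 4.186 -2.88 -1.332
v 4.091 -1.665 -0.474
v 4.151 -2.757 -1.509
v 4.056 -1.543 -0.652
v 3.273 4.774 2.859
v 4.063 4.263 3.125
v 2.657 3.477 2.195
v 3.447 2.966 2.461
v 2.82 3.285 3.14
v 3.2 4.087 3.55
v 3.52 3.653 1.77
v 3.9 4.455 2.18
v 4.216 3.571 2.452
v 3.783 3.343 3.299
v 2.937 4.397 2.021
v 2.504 4.169 2.868
v -4.165 -1.679 -2.043
v -3.859 -1.649 -2.463
v -3.195 -3.081 -1.437
v -3.743 -1.489 -2.28
v -3.74 -1.38 -2.034
v -3.851 -1.352 -1.79
v -4.046 -1.411 -1.614
v -4.273 -1.542 -1.554
v -4.471 -1.709 -1.624
v -4.588 -1.869 -1.807
v -4.591 -1.978 -2.053
v -4.48 -2.007 -2.297
v -4.285 -1.947 -2.472
v -4.058 -1.816 -2.533
f 2 1 4
f 2 4 3
f 4 1 5
f 4 5 3
f 5 1 6
f 5 6 3
f 6 1 7
f 6 7 3
f 7 1 8
f 7 8 3
f 8 1 9
f 8 9 3
f 9 1 10
f 9 10 3
f 10 1 11
f 10 11 3
f 11 1 12
f 11 12 3
f 12 1 13
f 12 13 3
f 13 1 14
f 13 14 3
f 14 1 15
f 14 15 3
f 15 1 2
f 15 2 3
f 17 16 20
f 17 20 18
f 18 20 21
f 18 21 19
f 20 16 22
f 20 22 21
f 21 22 23
f 21 23 19
f 22 16 24
f 22 24 23
f 23 24 25
f 23 25 19
f 24 16 26
f 24 26 25
f 25 26 27
f 25 27 19
f 26 16 28
f 26 28 27
f 27 28 29
f 27 29 19
f 28 16 30
f 28 30 29
f 29 30 31
f 29 31 19
f 30 16 32
f 30 32 31
f 31 32 33
f 31 33 19
f 32 16 34
f 32 34 33
f 33 34 35
f 33 35 19
f 34 16 36
f 34 36 35
f 35 36 37
f 35 37 19
f 36 16 38
f 36 38 37
f 37 38 39
f 37 39 19
f 38 16 40
f 38 40 39
f 39 40 41
f 39 41 19
f 40 16 42
f 40 42 41
f 41 42 43
f 41 43 19
f 42 16 44
f 42 44 43
f 43 44 45
f 43 45 19
f 44 16 46
f 44 46 45
f 45 46 47
f 45 47 19
f 46 16 48
f 46 48 47
f 47 48 49
f 47 49 19
f 48 16 17
f 48 17 49
f 49 17 18
f 49 18 19
f 50 61 55
f 50 55 51
f 50 51 57
f 50 57 60
f 50 60 61
f 51 55 59
f 55 61 54
f 61 60 52
f 60 57 56
f 57 51 58
f 53 59 54
f 53 54 52
f 53 52 56
f 53 56 58
f 53 58 59
f 54 59 55
f 52 54 61
f 56 52 60
f 58 56 57
f 59 58 51
f 63 62 65
f 63 65 64
f 65 62 66
f 65 66 64
f 66 62 67
f 66 67 64
f 67 62 68
f 67 68 64
f 68 62 69
f 68 69 64
f 69 62 70
f 69 70 64
f 70 62 71
f 70 71 64
f 71 62 72
f 71 72 64
f 72 62 73
f 72 73 64
f 73 62 74
f 73 74 64
f 74 62 75
f 74 75 64
f 75 62 63
f 75 63 64



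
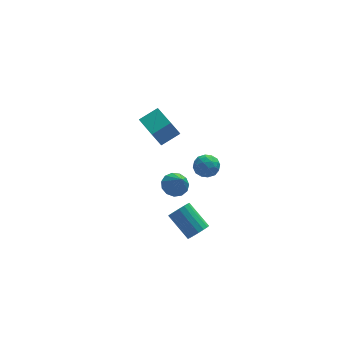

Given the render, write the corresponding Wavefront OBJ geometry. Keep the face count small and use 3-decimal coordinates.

v 1.308 -2.767 1.544
v 2.022 -2.433 1.682
v 1.492 -3.693 2.836
v 1.719 -2.183 1.904
v 1.286 -2.119 2.011
v 0.86 -2.261 1.97
v 0.576 -2.563 1.794
v 0.525 -2.931 1.538
v 0.723 -3.247 1.284
v 1.106 -3.41 1.112
v 1.554 -3.37 1.078
v 1.924 -3.138 1.191
v 2.098 -2.789 1.417
v 1.753 2.712 0.107
v 1.2 2.7 1.216
v 1.39 4.601 -0.053
v 0.837 4.589 1.057
v 2.943 2.991 0.703
v 2.39 2.979 1.813
v 2.58 4.88 0.544
v 2.027 4.868 1.653
v 2.16 -3.695 4.302
v 2.425 -3.366 3.636
v 3.155 -4.494 4.304
v 3.42 -4.165 3.638
v 3.435 -3.756 4.312
v 2.819 -3.263 4.311
v 2.761 -4.597 3.629
v 2.145 -4.104 3.628
v 2.796 -3.924 3.22
v 3.212 -3.404 3.642
v 2.368 -4.456 4.298
v 2.784 -3.936 4.72
v 2.205 -3.461 3.969
v 3.375 -4.399 3.971
v 3.384 -4.159 4.367
v 3.539 -3.966 3.976
v 2.437 -3.4 4.366
v 2.593 -3.206 3.974
v 3.186 -3.436 4.371
v 2.987 -4.654 3.966
v 3.143 -4.46 3.574
v 2.041 -3.894 3.964
v 2.196 -3.701 3.573
v 2.394 -4.424 3.569
v 2.579 -3.595 3.333
v 3.164 -4.064 3.334
v 2.776 -4.319 3.329
v 2.415 -4.029 3.328
v 2.824 -3.29 3.581
v 3.409 -3.759 3.582
v 3.417 -3.519 3.978
v 3.056 -3.229 3.978
v 3.042 -3.617 3.336
v 2.171 -4.101 4.358
v 2.756 -4.57 4.359
v 2.524 -4.631 3.962
v 2.163 -4.341 3.962
v 2.416 -3.796 4.606
v 3.001 -4.265 4.607
v 3.165 -3.831 4.612
v 2.804 -3.541 4.611
v 2.538 -4.243 4.604
v 2.722 -2.526 -3.405
v 3.357 -2.433 -3.036
v 2.512 -1.161 -1.906
v 1.878 -1.254 -2.275
v 3.373 -2.192 -3.295
v 2.529 -0.92 -2.165
v 3.24 -2.027 -3.58
v 2.396 -0.755 -2.449
v 2.989 -1.977 -3.824
v 2.144 -0.705 -2.693
v 2.676 -2.053 -3.972
v 1.832 -0.781 -2.841
v 2.374 -2.237 -3.991
v 1.53 -0.965 -2.86
v 2.152 -2.487 -3.875
v 1.307 -1.215 -2.744
v 2.06 -2.746 -3.652
v 1.216 -1.474 -2.521
v 2.12 -2.955 -3.372
v 1.276 -1.683 -2.242
v 2.318 -3.066 -3.1
v 1.474 -1.794 -1.969
v 2.609 -3.053 -2.898
v 1.764 -1.78 -1.767
v 2.925 -2.919 -2.812
v 2.081 -1.647 -1.681
v 3.195 -2.695 -2.862
v 2.351 -1.423 -1.731
f 2 1 4
f 2 4 3
f 4 1 5
f 4 5 3
f 5 1 6
f 5 6 3
f 6 1 7
f 6 7 3
f 7 1 8
f 7 8 3
f 8 1 9
f 8 9 3
f 9 1 10
f 9 10 3
f 10 1 11
f 10 11 3
f 11 1 12
f 11 12 3
f 12 1 13
f 12 13 3
f 13 1 2
f 13 2 3
f 15 17 14
f 18 15 14
f 14 17 16
f 16 18 14
f 15 21 17
f 19 15 18
f 19 21 15
f 17 21 16
f 20 18 16
f 16 21 20
f 20 19 18
f 21 19 20
f 22 59 38
f 59 33 62
f 38 62 27
f 59 62 38
f 22 38 34
f 38 27 39
f 34 39 23
f 38 39 34
f 22 34 43
f 34 23 44
f 43 44 29
f 34 44 43
f 22 43 55
f 43 29 58
f 55 58 32
f 43 58 55
f 22 55 59
f 55 32 63
f 59 63 33
f 55 63 59
f 23 39 50
f 39 27 53
f 50 53 31
f 39 53 50
f 27 62 40
f 62 33 61
f 40 61 26
f 62 61 40
f 33 63 60
f 63 32 56
f 60 56 24
f 63 56 60
f 32 58 57
f 58 29 45
f 57 45 28
f 58 45 57
f 29 44 49
f 44 23 46
f 49 46 30
f 44 46 49
f 25 51 37
f 51 31 52
f 37 52 26
f 51 52 37
f 25 37 35
f 37 26 36
f 35 36 24
f 37 36 35
f 25 35 42
f 35 24 41
f 42 41 28
f 35 41 42
f 25 42 47
f 42 28 48
f 47 48 30
f 42 48 47
f 25 47 51
f 47 30 54
f 51 54 31
f 47 54 51
f 26 52 40
f 52 31 53
f 40 53 27
f 52 53 40
f 24 36 60
f 36 26 61
f 60 61 33
f 36 61 60
f 28 41 57
f 41 24 56
f 57 56 32
f 41 56 57
f 30 48 49
f 48 28 45
f 49 45 29
f 48 45 49
f 31 54 50
f 54 30 46
f 50 46 23
f 54 46 50
f 65 64 68
f 65 68 66
f 66 68 69
f 66 69 67
f 68 64 70
f 68 70 69
f 69 70 71
f 69 71 67
f 70 64 72
f 70 72 71
f 71 72 73
f 71 73 67
f 72 64 74
f 72 74 73
f 73 74 75
f 73 75 67
f 74 64 76
f 74 76 75
f 75 76 77
f 75 77 67
f 76 64 78
f 76 78 77
f 77 78 79
f 77 79 67
f 78 64 80
f 78 80 79
f 79 80 81
f 79 81 67
f 80 64 82
f 80 82 81
f 81 82 83
f 81 83 67
f 82 64 84
f 82 84 83
f 83 84 85
f 83 85 67
f 84 64 86
f 84 86 85
f 85 86 87
f 85 87 67
f 86 64 88
f 86 88 87
f 87 88 89
f 87 89 67
f 88 64 90
f 88 90 89
f 89 90 91
f 89 91 67
f 90 64 65
f 90 65 91
f 91 65 66
f 91 66 67



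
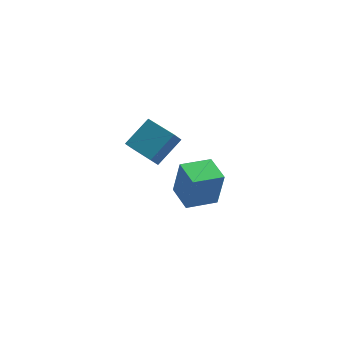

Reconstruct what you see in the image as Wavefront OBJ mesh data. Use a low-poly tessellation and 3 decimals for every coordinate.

v -1.961 -2.216 2.369
v -2.311 -2.524 3.031
v -0.799 -1.247 3.433
v -1.148 -1.556 4.096
v -0.732 -3.664 2.344
v -1.081 -3.973 3.007
v 0.431 -2.696 3.409
v 0.081 -3.004 4.071
v 0.764 -0.502 -4.108
v 1.112 -0.572 -1.937
v 0.147 1.01 -3.96
v 0.494 0.94 -1.789
v 2.426 0.2 -4.351
v 2.773 0.13 -2.18
v 1.808 1.712 -4.203
v 2.156 1.642 -2.032
f 2 4 1
f 5 2 1
f 1 4 3
f 3 5 1
f 2 8 4
f 6 2 5
f 6 8 2
f 4 8 3
f 7 5 3
f 3 8 7
f 7 6 5
f 8 6 7
f 10 12 9
f 13 10 9
f 9 12 11
f 11 13 9
f 10 16 12
f 14 10 13
f 14 16 10
f 12 16 11
f 15 13 11
f 11 16 15
f 15 14 13
f 16 14 15



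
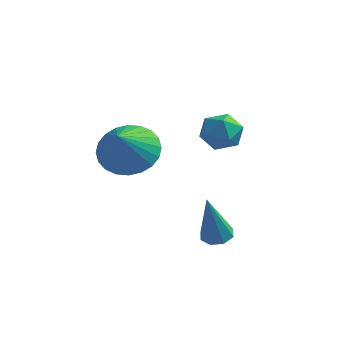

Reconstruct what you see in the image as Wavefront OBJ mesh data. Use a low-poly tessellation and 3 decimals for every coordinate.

v -1.288 3.884 1.043
v -0.614 3.546 0.747
v -2.006 3.194 0.193
v -1.332 2.856 -0.103
v -1.583 2.671 0.644
v -1.139 3.098 1.17
v -1.481 3.642 -0.23
v -1.037 4.069 0.296
v -0.733 3.397 -0.039
v -0.796 2.797 0.501
v -1.824 3.943 0.439
v -1.887 3.343 0.979
v -0.071 -0.076 -2.061
v 0.313 -0.459 -2.153
v -0.189 -0.644 -0.179
v 0.478 -0.091 -2.031
v 0.321 0.286 -1.928
v -0.066 0.45 -1.902
v -0.456 0.307 -1.97
v -0.62 -0.061 -2.091
v -0.463 -0.438 -2.195
v -0.077 -0.602 -2.22
v -3.802 1.586 0.001
v -2.782 1.891 0.18
v -3.698 0.514 1.239
v -2.992 2.158 0.429
v -3.326 2.338 0.613
v -3.733 2.403 0.704
v -4.149 2.344 0.688
v -4.513 2.169 0.567
v -4.769 1.906 0.36
v -4.878 1.594 0.099
v -4.823 1.28 -0.177
v -4.612 1.013 -0.426
v -4.278 0.833 -0.61
v -3.872 0.768 -0.701
v -3.455 0.827 -0.685
v -3.091 1.002 -0.564
v -2.835 1.266 -0.358
v -2.727 1.578 -0.096
f 1 12 6
f 1 6 2
f 1 2 8
f 1 8 11
f 1 11 12
f 2 6 10
f 6 12 5
f 12 11 3
f 11 8 7
f 8 2 9
f 4 10 5
f 4 5 3
f 4 3 7
f 4 7 9
f 4 9 10
f 5 10 6
f 3 5 12
f 7 3 11
f 9 7 8
f 10 9 2
f 14 13 16
f 14 16 15
f 16 13 17
f 16 17 15
f 17 13 18
f 17 18 15
f 18 13 19
f 18 19 15
f 19 13 20
f 19 20 15
f 20 13 21
f 20 21 15
f 21 13 22
f 21 22 15
f 22 13 14
f 22 14 15
f 24 23 26
f 24 26 25
f 26 23 27
f 26 27 25
f 27 23 28
f 27 28 25
f 28 23 29
f 28 29 25
f 29 23 30
f 29 30 25
f 30 23 31
f 30 31 25
f 31 23 32
f 31 32 25
f 32 23 33
f 32 33 25
f 33 23 34
f 33 34 25
f 34 23 35
f 34 35 25
f 35 23 36
f 35 36 25
f 36 23 37
f 36 37 25
f 37 23 38
f 37 38 25
f 38 23 39
f 38 39 25
f 39 23 40
f 39 40 25
f 40 23 24
f 40 24 25



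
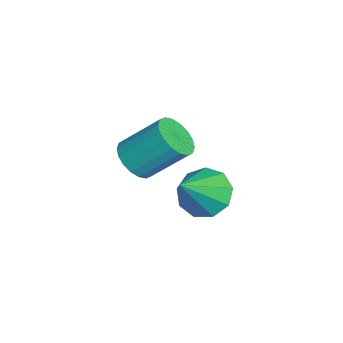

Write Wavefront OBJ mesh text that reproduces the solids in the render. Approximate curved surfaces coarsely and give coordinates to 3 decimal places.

v -3.924 2.126 -4.351
v -3.383 1.778 -5.009
v -2.776 1.334 -2.989
v -3.182 2.351 -4.846
v -3.327 2.819 -4.451
v -3.752 2.963 -4.009
v -4.257 2.715 -3.728
v -4.607 2.192 -3.738
v -4.637 1.638 -4.035
v -4.333 1.312 -4.48
v -3.838 1.368 -4.865
v -2.775 0.06 -1.785
v -2.054 0.148 -1.972
v -1.904 1.328 -0.842
v -2.625 1.24 -0.655
v -2.21 0.362 -2.175
v -2.06 1.542 -1.046
v -2.478 0.516 -2.3
v -2.328 1.696 -1.171
v -2.804 0.58 -2.324
v -2.655 1.76 -1.195
v -3.125 0.541 -2.241
v -2.976 1.721 -1.112
v -3.377 0.407 -2.067
v -3.227 1.587 -0.938
v -3.509 0.204 -1.838
v -3.359 1.384 -0.709
v -3.496 -0.028 -1.598
v -3.346 1.152 -0.468
v -3.34 -0.242 -1.394
v -3.19 0.938 -0.265
v -3.072 -0.396 -1.269
v -2.922 0.784 -0.14
v -2.745 -0.46 -1.245
v -2.596 0.72 -0.116
v -2.424 -0.421 -1.328
v -2.275 0.759 -0.199
v -2.173 -0.287 -1.502
v -2.023 0.893 -0.373
v -2.041 -0.084 -1.731
v -1.891 1.096 -0.602
f 2 1 4
f 2 4 3
f 4 1 5
f 4 5 3
f 5 1 6
f 5 6 3
f 6 1 7
f 6 7 3
f 7 1 8
f 7 8 3
f 8 1 9
f 8 9 3
f 9 1 10
f 9 10 3
f 10 1 11
f 10 11 3
f 11 1 2
f 11 2 3
f 13 12 16
f 13 16 14
f 14 16 17
f 14 17 15
f 16 12 18
f 16 18 17
f 17 18 19
f 17 19 15
f 18 12 20
f 18 20 19
f 19 20 21
f 19 21 15
f 20 12 22
f 20 22 21
f 21 22 23
f 21 23 15
f 22 12 24
f 22 24 23
f 23 24 25
f 23 25 15
f 24 12 26
f 24 26 25
f 25 26 27
f 25 27 15
f 26 12 28
f 26 28 27
f 27 28 29
f 27 29 15
f 28 12 30
f 28 30 29
f 29 30 31
f 29 31 15
f 30 12 32
f 30 32 31
f 31 32 33
f 31 33 15
f 32 12 34
f 32 34 33
f 33 34 35
f 33 35 15
f 34 12 36
f 34 36 35
f 35 36 37
f 35 37 15
f 36 12 38
f 36 38 37
f 37 38 39
f 37 39 15
f 38 12 40
f 38 40 39
f 39 40 41
f 39 41 15
f 40 12 13
f 40 13 41
f 41 13 14
f 41 14 15



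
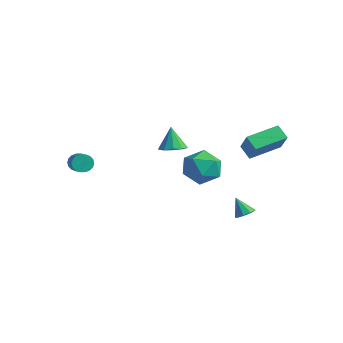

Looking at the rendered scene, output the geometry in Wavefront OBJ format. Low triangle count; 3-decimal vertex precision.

v 0.832 2.428 -2.24
v 1.941 2.1 -1.763
v -0.101 1.28 -0.857
v 1.008 0.952 -0.38
v 0.594 2.126 -0.252
v 1.171 2.835 -1.106
v 0.669 0.545 -1.514
v 1.246 1.254 -2.368
v 1.841 0.936 -1.314
v 1.794 1.914 -0.534
v 0.046 1.466 -2.086
v -0.001 2.444 -1.306
v -3.932 -3.012 -1.303
v -3.6 -2.799 -1.782
v -2.617 -3.234 -1.296
v -2.948 -3.448 -0.817
v -3.595 -2.588 -1.604
v -2.612 -3.023 -1.118
v -3.656 -2.461 -1.367
v -2.673 -2.896 -0.881
v -3.772 -2.443 -1.117
v -2.788 -2.878 -0.631
v -3.919 -2.538 -0.904
v -2.936 -2.973 -0.418
v -4.069 -2.727 -0.77
v -3.086 -3.162 -0.284
v -4.192 -2.973 -0.741
v -3.208 -3.408 -0.256
v -4.263 -3.226 -0.824
v -3.28 -3.661 -0.338
v -4.268 -3.437 -1.002
v -3.285 -3.872 -0.516
v -4.207 -3.564 -1.239
v -3.224 -3.999 -0.753
v -4.092 -3.582 -1.489
v -3.108 -4.017 -1.003
v -3.944 -3.487 -1.702
v -2.961 -3.922 -1.216
v -3.794 -3.298 -1.836
v -2.811 -3.733 -1.35
v -3.672 -3.052 -1.864
v -2.688 -3.487 -1.379
v 3.542 2.534 -4.128
v 3.916 2.077 -3.941
v 2.878 2.406 -3.112
v 4.061 2.45 -3.8
v 3.962 2.862 -3.812
v 3.667 3.121 -3.973
v 3.313 3.105 -4.206
v 3.066 2.821 -4.402
v 3.041 2.404 -4.471
v 3.251 2.047 -4.379
v 3.597 1.917 -4.169
v -1.665 1.804 -0.917
v -1.037 1.319 -0.641
v -2.115 2.036 0.517
v -0.864 1.807 -0.666
v -0.996 2.295 -0.786
v -1.384 2.594 -0.957
v -1.88 2.592 -1.112
v -2.293 2.289 -1.192
v -2.467 1.801 -1.167
v -2.335 1.313 -1.047
v -1.947 1.013 -0.877
v -1.451 1.015 -0.722
v 2.405 3.132 0.402
v 3.379 2.676 1.667
v 2.79 5.054 0.798
v 3.765 4.598 2.062
v 3.175 3.102 -0.202
v 4.15 2.646 1.062
v 3.561 5.024 0.193
v 4.535 4.568 1.458
f 1 12 6
f 1 6 2
f 1 2 8
f 1 8 11
f 1 11 12
f 2 6 10
f 6 12 5
f 12 11 3
f 11 8 7
f 8 2 9
f 4 10 5
f 4 5 3
f 4 3 7
f 4 7 9
f 4 9 10
f 5 10 6
f 3 5 12
f 7 3 11
f 9 7 8
f 10 9 2
f 14 13 17
f 14 17 15
f 15 17 18
f 15 18 16
f 17 13 19
f 17 19 18
f 18 19 20
f 18 20 16
f 19 13 21
f 19 21 20
f 20 21 22
f 20 22 16
f 21 13 23
f 21 23 22
f 22 23 24
f 22 24 16
f 23 13 25
f 23 25 24
f 24 25 26
f 24 26 16
f 25 13 27
f 25 27 26
f 26 27 28
f 26 28 16
f 27 13 29
f 27 29 28
f 28 29 30
f 28 30 16
f 29 13 31
f 29 31 30
f 30 31 32
f 30 32 16
f 31 13 33
f 31 33 32
f 32 33 34
f 32 34 16
f 33 13 35
f 33 35 34
f 34 35 36
f 34 36 16
f 35 13 37
f 35 37 36
f 36 37 38
f 36 38 16
f 37 13 39
f 37 39 38
f 38 39 40
f 38 40 16
f 39 13 41
f 39 41 40
f 40 41 42
f 40 42 16
f 41 13 14
f 41 14 42
f 42 14 15
f 42 15 16
f 44 43 46
f 44 46 45
f 46 43 47
f 46 47 45
f 47 43 48
f 47 48 45
f 48 43 49
f 48 49 45
f 49 43 50
f 49 50 45
f 50 43 51
f 50 51 45
f 51 43 52
f 51 52 45
f 52 43 53
f 52 53 45
f 53 43 44
f 53 44 45
f 55 54 57
f 55 57 56
f 57 54 58
f 57 58 56
f 58 54 59
f 58 59 56
f 59 54 60
f 59 60 56
f 60 54 61
f 60 61 56
f 61 54 62
f 61 62 56
f 62 54 63
f 62 63 56
f 63 54 64
f 63 64 56
f 64 54 65
f 64 65 56
f 65 54 55
f 65 55 56
f 67 69 66
f 70 67 66
f 66 69 68
f 68 70 66
f 67 73 69
f 71 67 70
f 71 73 67
f 69 73 68
f 72 70 68
f 68 73 72
f 72 71 70
f 73 71 72



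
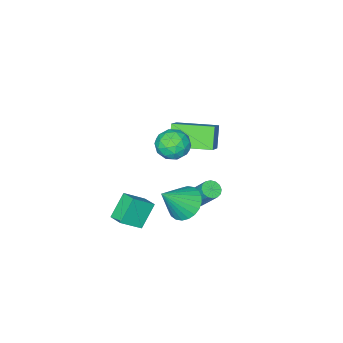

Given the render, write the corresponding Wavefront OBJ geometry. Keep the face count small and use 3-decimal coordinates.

v 2.502 0.54 -4.361
v 1.482 0.343 -3.198
v 2.6 1.414 -4.127
v 1.579 1.217 -2.964
v 3.581 0.183 -3.476
v 2.56 -0.014 -2.313
v 3.678 1.057 -3.242
v 2.658 0.86 -2.079
v 1.4 3.608 2.942
v 2.087 3.423 3.55
v 1.393 2.157 2.51
v 2.08 1.972 3.118
v 1.224 2.185 3.43
v 1.228 3.082 3.697
v 2.252 2.498 2.363
v 2.256 3.395 2.63
v 2.614 2.738 3.192
v 1.978 2.544 3.851
v 1.502 3.036 2.209
v 0.866 2.842 2.868
v 1.744 3.643 3.284
v 1.736 1.937 2.776
v 1.233 2.062 2.959
v 1.637 1.954 3.317
v 1.239 3.442 3.371
v 1.643 3.334 3.728
v 1.136 2.606 3.657
v 1.837 2.246 2.332
v 2.241 2.138 2.689
v 1.843 3.626 2.743
v 2.247 3.518 3.101
v 2.344 2.974 2.403
v 2.457 3.132 3.431
v 2.453 2.279 3.177
v 2.554 2.588 2.733
v 2.557 3.115 2.89
v 2.084 3.018 3.819
v 2.08 2.165 3.564
v 1.577 2.29 3.748
v 1.579 2.817 3.905
v 2.394 2.615 3.608
v 1.4 3.415 2.496
v 1.396 2.562 2.241
v 1.901 2.763 2.155
v 1.903 3.29 2.312
v 1.027 3.301 2.883
v 1.023 2.448 2.629
v 0.923 2.465 3.17
v 0.926 2.992 3.327
v 1.086 2.965 2.452
v -1.174 -0.298 0.949
v -0.144 0.498 1.979
v -2.546 1.369 1.034
v -1.516 2.165 2.064
v -0.544 0.275 -0.124
v 0.486 1.071 0.906
v -1.916 1.942 -0.039
v -0.886 2.738 0.991
v -0.847 1.583 -3.696
v -0.574 1.967 -3.979
v -0.601 3.102 -2.468
v -0.873 2.717 -2.184
v -0.849 2.023 -4.026
v -0.876 3.157 -2.515
v -1.124 1.96 -3.984
v -1.151 3.095 -2.473
v -1.324 1.797 -3.865
v -1.351 2.931 -2.353
v -1.397 1.576 -3.7
v -1.423 2.71 -2.189
v -1.321 1.357 -3.534
v -1.348 2.491 -2.023
v -1.119 1.198 -3.412
v -1.146 2.333 -1.901
v -0.844 1.143 -3.365
v -0.871 2.277 -1.854
v -0.569 1.205 -3.407
v -0.596 2.34 -1.896
v -0.369 1.369 -3.527
v -0.396 2.503 -2.015
v -0.297 1.59 -3.691
v -0.323 2.724 -2.18
v -0.372 1.809 -3.857
v -0.399 2.943 -2.346
v 0.558 2.326 -2.708
v 1.249 2.911 -3.24
v 1.862 2.054 -1.312
v 1.063 3.195 -3.011
v 0.801 3.347 -2.736
v 0.501 3.344 -2.457
v 0.21 3.185 -2.216
v -0.028 2.896 -2.05
v -0.177 2.52 -1.984
v -0.214 2.115 -2.029
v -0.133 1.741 -2.177
v 0.053 1.457 -2.406
v 0.315 1.305 -2.681
v 0.615 1.308 -2.96
v 0.906 1.466 -3.201
v 1.144 1.756 -3.367
v 1.293 2.132 -3.432
v 1.33 2.537 -3.388
f 2 4 1
f 5 2 1
f 1 4 3
f 3 5 1
f 2 8 4
f 6 2 5
f 6 8 2
f 4 8 3
f 7 5 3
f 3 8 7
f 7 6 5
f 8 6 7
f 9 46 25
f 46 20 49
f 25 49 14
f 46 49 25
f 9 25 21
f 25 14 26
f 21 26 10
f 25 26 21
f 9 21 30
f 21 10 31
f 30 31 16
f 21 31 30
f 9 30 42
f 30 16 45
f 42 45 19
f 30 45 42
f 9 42 46
f 42 19 50
f 46 50 20
f 42 50 46
f 10 26 37
f 26 14 40
f 37 40 18
f 26 40 37
f 14 49 27
f 49 20 48
f 27 48 13
f 49 48 27
f 20 50 47
f 50 19 43
f 47 43 11
f 50 43 47
f 19 45 44
f 45 16 32
f 44 32 15
f 45 32 44
f 16 31 36
f 31 10 33
f 36 33 17
f 31 33 36
f 12 38 24
f 38 18 39
f 24 39 13
f 38 39 24
f 12 24 22
f 24 13 23
f 22 23 11
f 24 23 22
f 12 22 29
f 22 11 28
f 29 28 15
f 22 28 29
f 12 29 34
f 29 15 35
f 34 35 17
f 29 35 34
f 12 34 38
f 34 17 41
f 38 41 18
f 34 41 38
f 13 39 27
f 39 18 40
f 27 40 14
f 39 40 27
f 11 23 47
f 23 13 48
f 47 48 20
f 23 48 47
f 15 28 44
f 28 11 43
f 44 43 19
f 28 43 44
f 17 35 36
f 35 15 32
f 36 32 16
f 35 32 36
f 18 41 37
f 41 17 33
f 37 33 10
f 41 33 37
f 52 54 51
f 55 52 51
f 51 54 53
f 53 55 51
f 52 58 54
f 56 52 55
f 56 58 52
f 54 58 53
f 57 55 53
f 53 58 57
f 57 56 55
f 58 56 57
f 60 59 63
f 60 63 61
f 61 63 64
f 61 64 62
f 63 59 65
f 63 65 64
f 64 65 66
f 64 66 62
f 65 59 67
f 65 67 66
f 66 67 68
f 66 68 62
f 67 59 69
f 67 69 68
f 68 69 70
f 68 70 62
f 69 59 71
f 69 71 70
f 70 71 72
f 70 72 62
f 71 59 73
f 71 73 72
f 72 73 74
f 72 74 62
f 73 59 75
f 73 75 74
f 74 75 76
f 74 76 62
f 75 59 77
f 75 77 76
f 76 77 78
f 76 78 62
f 77 59 79
f 77 79 78
f 78 79 80
f 78 80 62
f 79 59 81
f 79 81 80
f 80 81 82
f 80 82 62
f 81 59 83
f 81 83 82
f 82 83 84
f 82 84 62
f 83 59 60
f 83 60 84
f 84 60 61
f 84 61 62
f 86 85 88
f 86 88 87
f 88 85 89
f 88 89 87
f 89 85 90
f 89 90 87
f 90 85 91
f 90 91 87
f 91 85 92
f 91 92 87
f 92 85 93
f 92 93 87
f 93 85 94
f 93 94 87
f 94 85 95
f 94 95 87
f 95 85 96
f 95 96 87
f 96 85 97
f 96 97 87
f 97 85 98
f 97 98 87
f 98 85 99
f 98 99 87
f 99 85 100
f 99 100 87
f 100 85 101
f 100 101 87
f 101 85 102
f 101 102 87
f 102 85 86
f 102 86 87

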